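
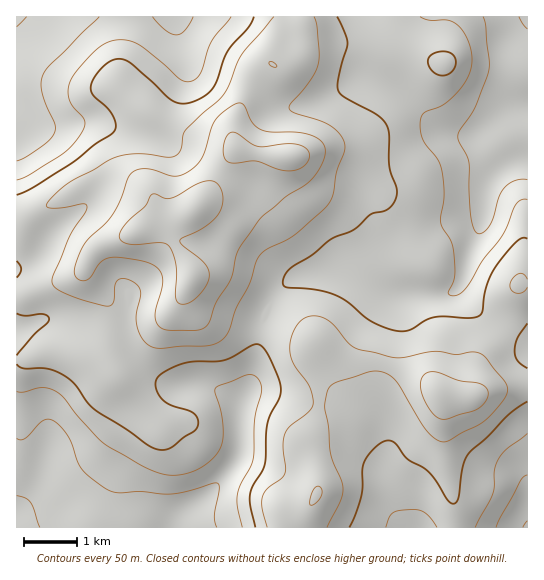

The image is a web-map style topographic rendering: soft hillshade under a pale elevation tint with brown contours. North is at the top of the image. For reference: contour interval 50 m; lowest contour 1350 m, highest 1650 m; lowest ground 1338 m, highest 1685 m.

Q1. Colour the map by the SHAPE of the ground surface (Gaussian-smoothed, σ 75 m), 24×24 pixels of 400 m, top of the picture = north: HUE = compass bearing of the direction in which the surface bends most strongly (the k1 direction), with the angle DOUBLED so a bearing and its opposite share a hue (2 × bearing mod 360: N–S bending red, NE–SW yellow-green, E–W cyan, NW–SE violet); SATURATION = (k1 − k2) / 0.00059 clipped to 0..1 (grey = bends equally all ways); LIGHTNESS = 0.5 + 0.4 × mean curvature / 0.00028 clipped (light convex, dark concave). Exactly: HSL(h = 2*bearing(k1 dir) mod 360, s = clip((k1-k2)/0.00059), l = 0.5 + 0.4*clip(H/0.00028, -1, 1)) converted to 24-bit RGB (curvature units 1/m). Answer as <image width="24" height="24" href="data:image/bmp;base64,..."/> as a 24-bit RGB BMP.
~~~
<image width="24" height="24" href="data:image/bmp;base64,Qk32BgAAAAAAADYAAAAoAAAAGAAAABgAAAABABgAAAAAAMAGAAATCwAAEwsAAAAAAAAAAAAAg3RqhHJ/dYSKn5eOhpCWoJ2Ik1djNV5mUI6kcEm0TiWGvdOV0OvO36y9wJ5zSYmLXoyZg0aBbUZ/QEqI4u6uu5l8hIpRKUJSU4hmdm+HfIhzj5VulXxmjFFCkTMshpE2EGQbFGBtMTfk2fLm0pi22GKr8N3bZXbGSj2OdkyMZF+PRFuV0u6xl3auzpy+KCSJZ6d2UW2FlH+Hk3FnhU9NkjxSpnhturKfdbN3AE41BVVO2JA8wG0icrtU6eiqqD2SajV8fFaPj1WLUqt5w+iGYGtWqJtccCd/qrZ7P2F5g191p0BTj05Ub4GhrMu+ja68yqy/YrfGABsznGc539eWf71gz7ZLfz5acVZ7TFaBmF+jvp5T3dpIdXBFfYJOU06Evrp8PTllZDJLn29Ni8KmfcfLoLu4l4KtqsSmhaO/AAIzU6zB2t/At6GdtXFxlF6Ne3SRRkx2cS5s45ZY0axdqLFALYRETX1yw79ZOydOcUWDrMiabLxlUqFbY76SfJvCybfPu0ORBQoyMbmhzZ9wwYhSp3Nlkn2IkWOBWD11VSV45OvIwaDa8NjqZYnDMWJ+w6xRMi5PQ5B+osyZrLulfMmlXJM+RlsfbE8ViicTJ1ZNGDYqqYgpx9Bhlo9tjWprjGqHSTyKJ2DY2PPhla7u5Nny5tP4YET/27DkT1HWc8fYg8u7nsGYqT9sozMpdFMzVkQplbFAQIBuGTNVj71/u8d/fZRnc5SceHWqV5LSTNvzs+SaczVJxalBqodEaDtopHa4oJfRhqHCoWWUrIFgkCaI301bmU9ecqdzgNanR4/KCFbBf6q+zLGzpMm+VqjKfq3LaZe9SE9+uls1haBbibaBxkRze0xQVJgcYnkyd1Q1hGpEqqloLhuU8aba1arWtOHQjMfCTH2WG0t1UJmhss2yx8u3YGmVYHpVaFBOSlt9nMbFq5XGnzthkisszZE71ZzKezVVdmArTMgjVb59GzlpbETG/MzQwNlxd35UYnlWHl5jLqeAdb9rrYJml1JjfGBYYXNNRXMsV34PUEgb1ReO10V82cSWulfAvGD17sPzv+64KExIOSshDiga8MmF8eDalX7FfJSrP2iLKnREXHougHA6iF1Ljl5Wi0ZOikM9pchUB49pFyt93bjX7OHfSqMjIWNk0ISz/8XKeBZhT3o6IYlyV/963NmE0kaBp2NWZkFcbGtISH4+TXxNd3tlhHF3dW2ah6G9v9bJRYy8ACtKso228+XPus6IGVZQKJxz6qng7L7/4Nb1YMLrsMksfXEXkXg/xnZ7bUmSm4qCX5huTnFnYYNkaYN0Z4pwabBlfK5ptm56BCU1M2hq/+uj47DZglGzFXw1H2Mqj1Jp6K+ivEOtvFXZ5sTJQMGue3Gtk1W1rJCvrIKdVZCPVauiYWiSiJR+j6RlgZpMepJSIzFWFzFF+/y5pnLn8a/42pzfLIKCNGdex6Jwmde+JXHv8tnl0YbQbE19h11vl3ZRpq5aira0SXicVliCjZmMoYqPnK+TbY+WMjtwEmaM2/TNOExdm3Kw7qzm3nvoMHi9rOrUu+PaHxpx00hV/SI0iTw+djhPy21HjuFWLaNKQkRjW4h+apiEj6SatLKhf2KVXkqAHoBXW9sYJ1QuOGkvcWlCz357dcK9g8IwdDYRKhUWXUEz7HyIusnnjKv/zdH+4dP4pHzyMT+/b5CnaZF8XrRxfaR+nVGmgEyjpHOYZoRAUm1TRE8tOFAciJwdlVsZfEoWmpgyO6nDKUiryuC2wvOyGn90VqEw2GFH4VmunD3Fm2qmo5GUh6RjXjsoc2kuPmpKb52KjoCwg1BxgUeEqE1JdYcydqE/js6zrO3cGIrjGETT3Zm5/6+ISDMjO0wOU3cQgXE2jFpyiX6RoIaBoi9ipUNQgqtnTJR8R4Fcb3lHfG6ZSWK1hYDUz7vkrNnVfNmmibt7LEVUGyIqaD8w/6mAtCxdt5laWaQ6KXUvSHJLgGdPgkM4hz9kwHZvvtFoOpNyS0p2kmF2gZylU5CuR5OrpJO64dbRnb6sfYqeWS95LyBMRnR656ij16TEv8LXzqvOX5itPj5qelZcimuVX2+qsJ3R7ObfR4XNKkyvf4i2dI55ZXx2T3ttSaJfwdGUwJOEgUxgWSxiNzmESLy2bKW/89TWr3mR0ot6hlypSzuicoSxg5qyZqnHesLN58i7xFWuM0VxZ3+DgH91bX5zXnlkZJRAkKUkpnonfT48VkxmPnJuWo9JKkcw6682yU9T2M+na3W3QVKocX2fh6OXYIpubmpLyLhdv3SPV0qdV3aE"/>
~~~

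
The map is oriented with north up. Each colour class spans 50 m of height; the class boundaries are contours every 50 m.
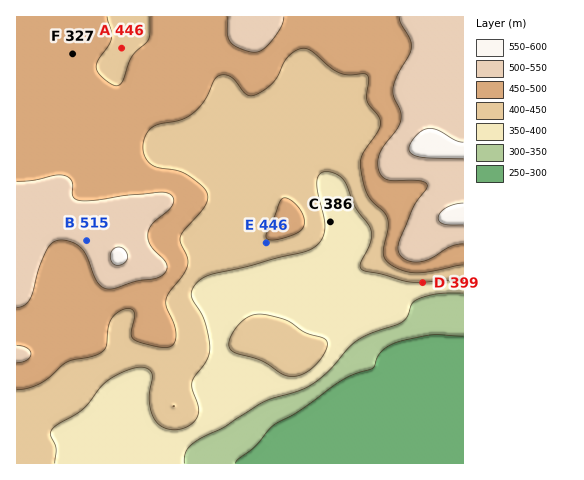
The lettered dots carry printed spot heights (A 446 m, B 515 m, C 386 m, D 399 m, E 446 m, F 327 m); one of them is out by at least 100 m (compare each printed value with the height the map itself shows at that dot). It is F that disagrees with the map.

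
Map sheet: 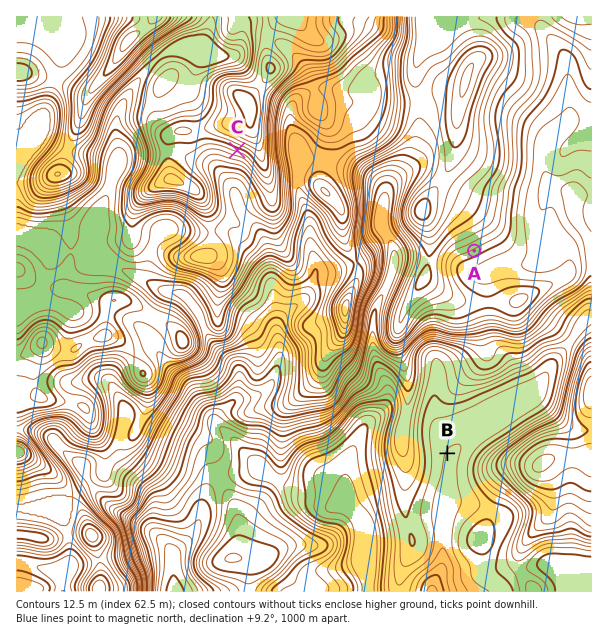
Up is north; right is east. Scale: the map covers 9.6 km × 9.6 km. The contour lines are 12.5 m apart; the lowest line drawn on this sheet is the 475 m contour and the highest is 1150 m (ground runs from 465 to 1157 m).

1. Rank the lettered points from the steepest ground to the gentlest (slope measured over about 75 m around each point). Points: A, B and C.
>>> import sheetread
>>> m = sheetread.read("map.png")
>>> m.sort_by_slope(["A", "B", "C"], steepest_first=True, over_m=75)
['C', 'A', 'B']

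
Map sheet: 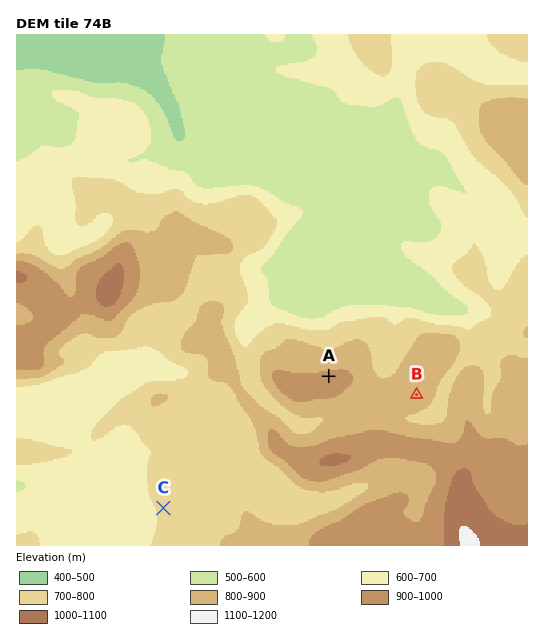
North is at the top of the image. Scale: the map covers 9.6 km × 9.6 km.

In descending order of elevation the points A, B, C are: A B C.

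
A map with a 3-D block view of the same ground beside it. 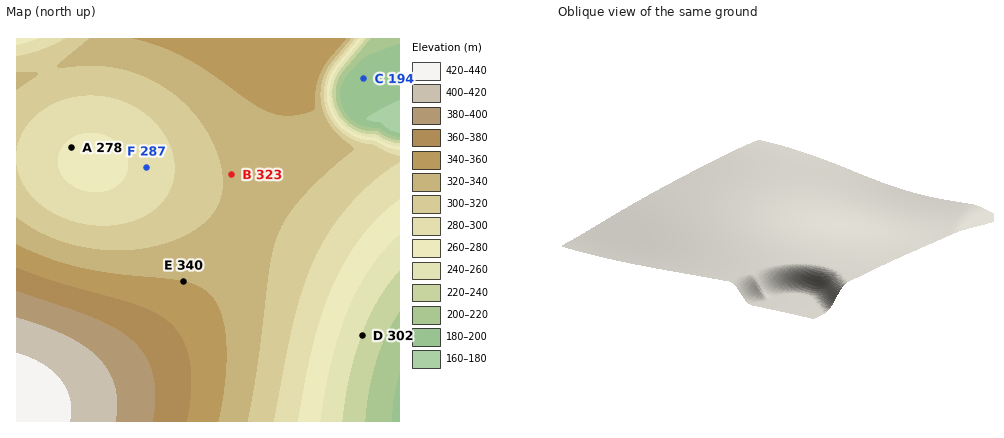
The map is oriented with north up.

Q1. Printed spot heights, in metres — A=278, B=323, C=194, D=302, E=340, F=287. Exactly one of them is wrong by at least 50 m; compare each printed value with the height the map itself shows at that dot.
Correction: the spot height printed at D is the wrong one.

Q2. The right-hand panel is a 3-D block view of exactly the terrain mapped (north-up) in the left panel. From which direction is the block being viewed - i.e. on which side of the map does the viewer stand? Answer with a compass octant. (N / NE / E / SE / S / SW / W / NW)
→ NE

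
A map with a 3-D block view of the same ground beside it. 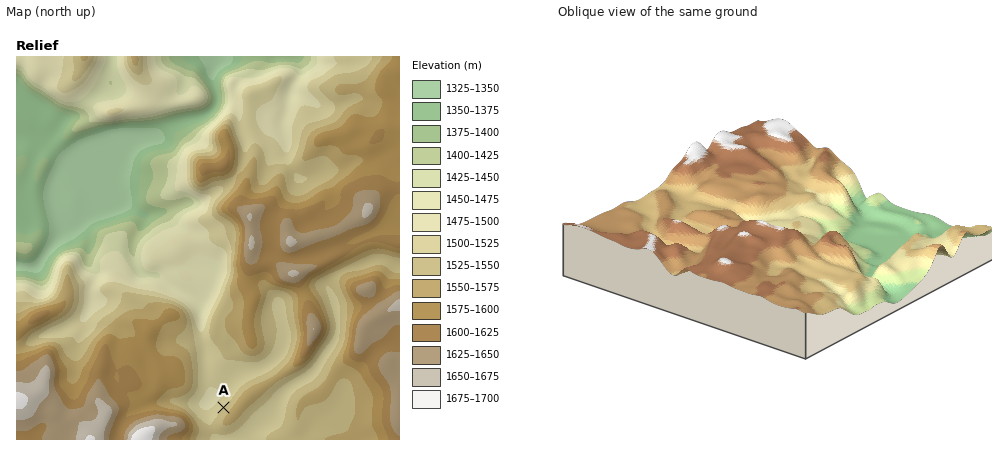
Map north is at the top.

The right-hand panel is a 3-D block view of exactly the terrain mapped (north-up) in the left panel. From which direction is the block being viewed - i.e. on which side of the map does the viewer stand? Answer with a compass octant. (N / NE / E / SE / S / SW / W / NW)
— NE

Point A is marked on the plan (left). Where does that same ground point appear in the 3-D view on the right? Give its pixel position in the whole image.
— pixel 673 198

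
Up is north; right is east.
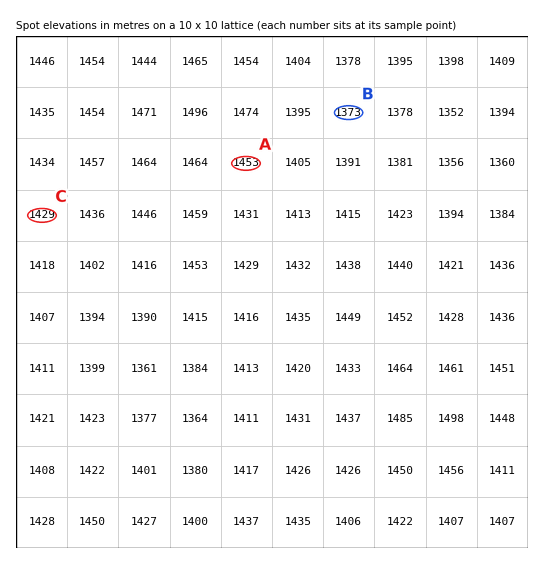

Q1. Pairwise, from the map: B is below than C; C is below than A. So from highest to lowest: A C B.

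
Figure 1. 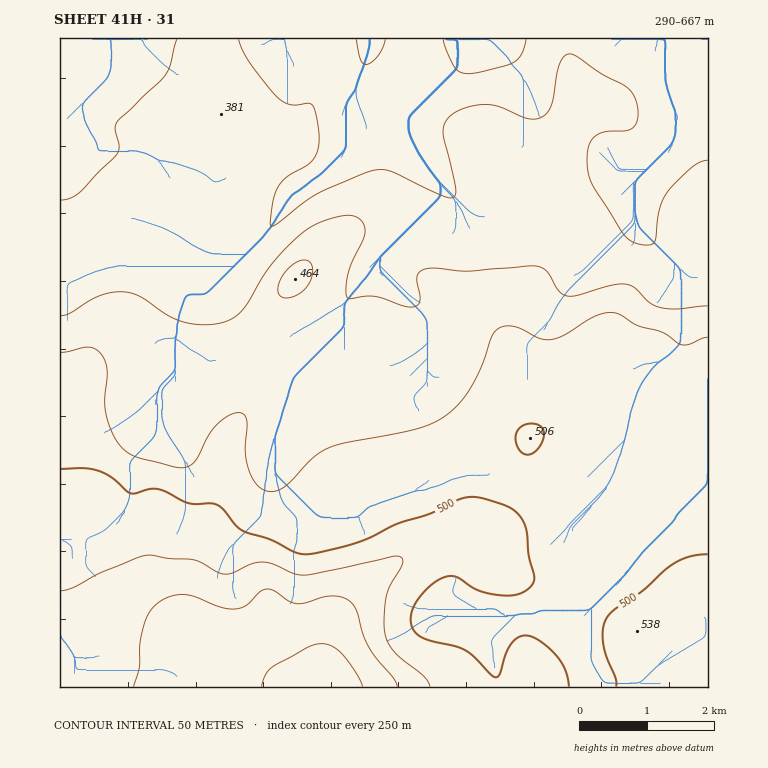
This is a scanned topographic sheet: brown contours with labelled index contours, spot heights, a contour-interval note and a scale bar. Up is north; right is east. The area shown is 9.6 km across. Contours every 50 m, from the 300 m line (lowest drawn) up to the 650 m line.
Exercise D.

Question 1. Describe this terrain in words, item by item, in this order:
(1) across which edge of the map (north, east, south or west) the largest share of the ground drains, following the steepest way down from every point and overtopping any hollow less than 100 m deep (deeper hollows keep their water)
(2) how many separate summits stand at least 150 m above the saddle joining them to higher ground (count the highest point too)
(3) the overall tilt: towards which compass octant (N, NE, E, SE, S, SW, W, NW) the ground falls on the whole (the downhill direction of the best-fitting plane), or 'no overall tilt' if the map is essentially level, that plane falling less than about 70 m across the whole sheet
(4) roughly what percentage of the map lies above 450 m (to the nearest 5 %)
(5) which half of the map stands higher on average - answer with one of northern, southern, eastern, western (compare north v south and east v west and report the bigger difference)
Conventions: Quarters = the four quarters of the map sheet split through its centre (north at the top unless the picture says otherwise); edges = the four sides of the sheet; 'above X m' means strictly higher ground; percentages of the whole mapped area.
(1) Most of the ground drains across the northern edge.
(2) There is 1 summit with 150 m or more of prominence.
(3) The general tilt is down to the north (the land rises towards the south).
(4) About 45 % of the map lies above 450 m.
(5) On average the southern half of the map is the higher ground.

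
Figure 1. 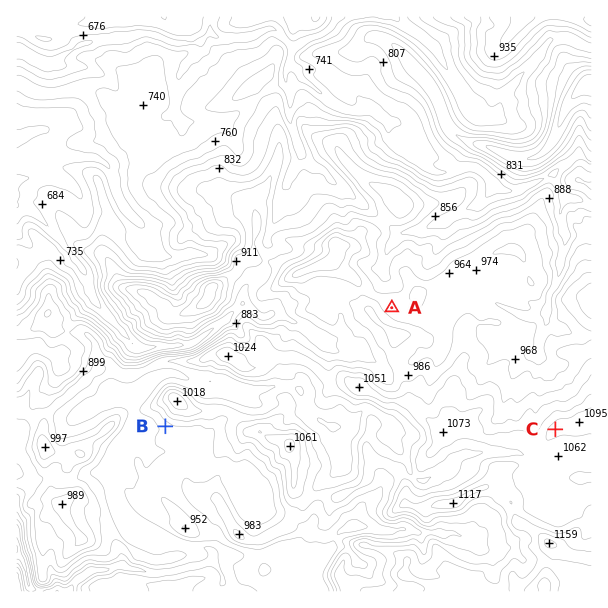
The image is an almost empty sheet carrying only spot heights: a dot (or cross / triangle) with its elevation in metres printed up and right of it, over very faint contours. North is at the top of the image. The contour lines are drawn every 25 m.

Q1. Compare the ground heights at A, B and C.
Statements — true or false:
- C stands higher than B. true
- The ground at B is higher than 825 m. true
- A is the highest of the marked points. false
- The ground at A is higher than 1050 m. false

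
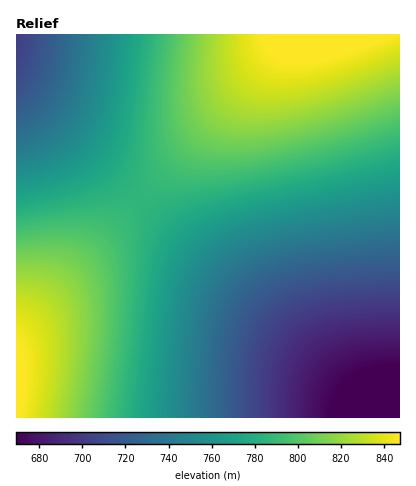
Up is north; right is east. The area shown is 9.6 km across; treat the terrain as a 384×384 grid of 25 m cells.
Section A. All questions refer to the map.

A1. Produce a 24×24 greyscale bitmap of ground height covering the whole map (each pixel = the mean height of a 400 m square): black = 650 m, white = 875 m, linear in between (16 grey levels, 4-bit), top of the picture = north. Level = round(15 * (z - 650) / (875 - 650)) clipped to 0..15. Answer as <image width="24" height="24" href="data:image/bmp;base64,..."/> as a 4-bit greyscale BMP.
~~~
<image width="24" height="24" href="data:image/bmp;base64,Qk2WAQAAAAAAAHYAAAAoAAAAGAAAABgAAAABAAQAAAAAACABAAATCwAAEwsAABAAAAAAAAAAAAAAABEREQAiIiIAMzMzAERERABVVVUAZmZmAHd3dwCIiIgAmZmZAKqqqgC7u7sAzMzMAN3d3QDu7u4A////ANzLqpiHdlVDMiERAN3LupmHdlVDMiEREd3LupmHdlVDMiIREd3LupmHdlVEMyIiEd3MuqmHdlVEMzIiItzMuqmHdlVEMzMyItzLuqmIdmVURDMzM8zLuqmIdmVVRERERMy7uqmId2ZVVURERLu7uqmYd2ZlVVVVVauqqqmYh3dmZmZVVaqqqpmYiHd3dmZmZpmZmZmZiIiHd3d3domZmZmZmZiIiIh3d4iIiZmZmZmZmIiIiHd4iJmZqqqpmZmZiGd3iImaqqqqqqmZmWZneImaq7u7u6qqqVZmeImaq7u7u7u6qlVmd4mau7zMzMu7u0VWd4mau8zMzMzMu0VWZ4mau8zN3d3MzERWZ4iau8zd3d3d3ERWZ4iaq8zd3u7t3Q=="/>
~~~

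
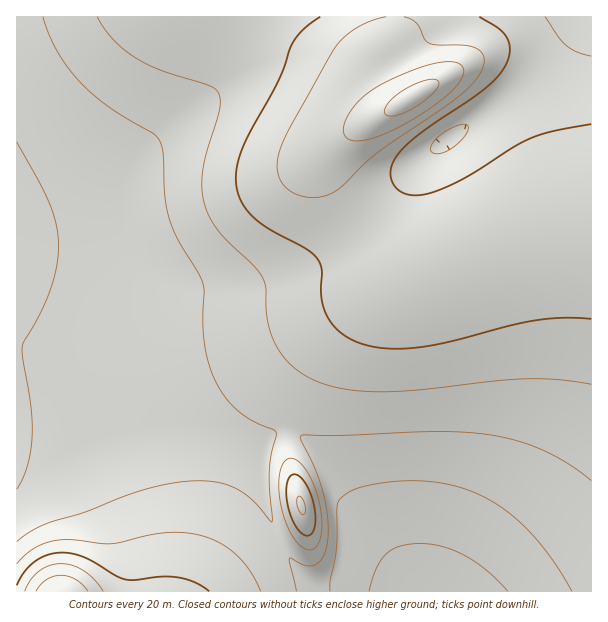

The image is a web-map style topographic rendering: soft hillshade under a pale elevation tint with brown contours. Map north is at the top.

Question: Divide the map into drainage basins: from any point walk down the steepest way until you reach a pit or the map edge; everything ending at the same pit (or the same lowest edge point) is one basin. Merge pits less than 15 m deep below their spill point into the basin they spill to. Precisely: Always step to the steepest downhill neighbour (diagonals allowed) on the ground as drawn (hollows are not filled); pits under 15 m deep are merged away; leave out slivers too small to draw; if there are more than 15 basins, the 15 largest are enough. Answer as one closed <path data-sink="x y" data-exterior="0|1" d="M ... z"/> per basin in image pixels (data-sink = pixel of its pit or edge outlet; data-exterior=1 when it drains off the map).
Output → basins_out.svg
<path data-sink="17 431" data-exterior="1" d="M248 16l-232 1 1 575 198 0 37-33 15-11 27-13 10-10 0-10-15-56-1-27 13-42 19-34 22-27 41-39 27-16 12-5-9-1-11-4-20-18-42-48-14-27 2-18 14-15 49-28-7-1-7-5-16-20-13-11-63-33z"/><path data-sink="432 591" data-exterior="1" d="M591 222l-46 6-53 13-82 33-27 16-15 12-26 27-22 27-19 34-11 29-2 13 0 17 16 66 0 10-10 10-27 13-15 11-36 32 375 1z"/><path data-sink="591 17" data-exterior="1" d="M591 16l-197 1 0 10-3 9-17 20-4 15 3 10 7 12 12 11 6 1-56 33-11 11-5 9 0 13 8 18 20 26 38 41 16 10 17 2 39-16 48-17 33-7 43-5 4-2z"/>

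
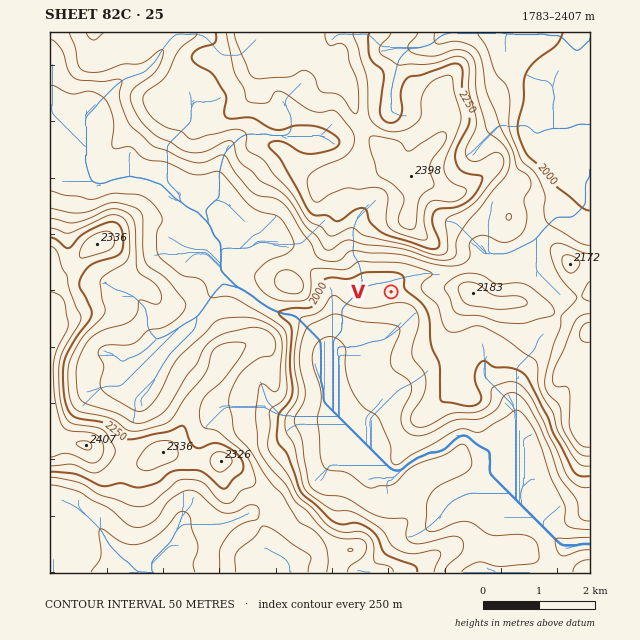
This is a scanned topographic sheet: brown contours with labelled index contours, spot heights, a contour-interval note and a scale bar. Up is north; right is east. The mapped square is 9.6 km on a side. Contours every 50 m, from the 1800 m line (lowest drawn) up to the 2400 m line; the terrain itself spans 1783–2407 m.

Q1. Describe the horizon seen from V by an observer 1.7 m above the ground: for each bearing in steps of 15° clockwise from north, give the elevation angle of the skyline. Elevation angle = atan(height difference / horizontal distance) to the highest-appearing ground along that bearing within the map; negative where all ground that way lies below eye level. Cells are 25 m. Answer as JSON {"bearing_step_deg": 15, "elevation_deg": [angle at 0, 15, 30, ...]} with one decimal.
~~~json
{"bearing_step_deg": 15, "elevation_deg": [16.0, 17.7, 16.6, 14.0, 8.6, 6.8, 8.3, 6.1, 3.9, 2.1, 0.9, 0.1, 0.8, 2.1, 2.5, 4.6, 3.7, 4.0, 4.3, 3.2, 6.6, 8.8, 10.2, 12.8]}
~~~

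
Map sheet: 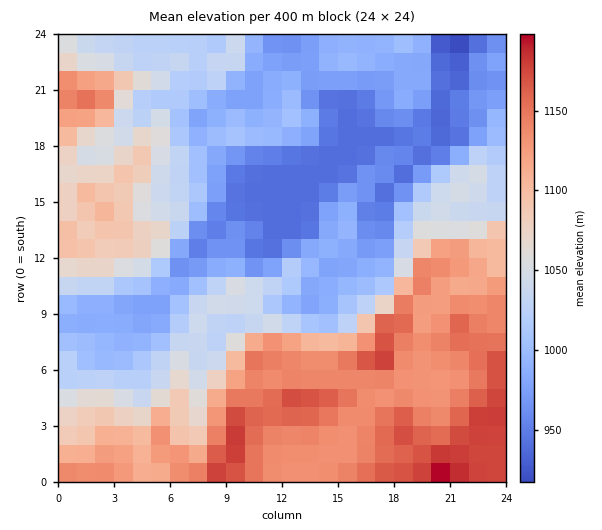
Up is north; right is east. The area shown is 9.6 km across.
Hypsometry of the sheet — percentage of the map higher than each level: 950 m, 90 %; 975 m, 81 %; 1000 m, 66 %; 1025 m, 57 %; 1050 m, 45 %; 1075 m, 39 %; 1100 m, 32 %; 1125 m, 26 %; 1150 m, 11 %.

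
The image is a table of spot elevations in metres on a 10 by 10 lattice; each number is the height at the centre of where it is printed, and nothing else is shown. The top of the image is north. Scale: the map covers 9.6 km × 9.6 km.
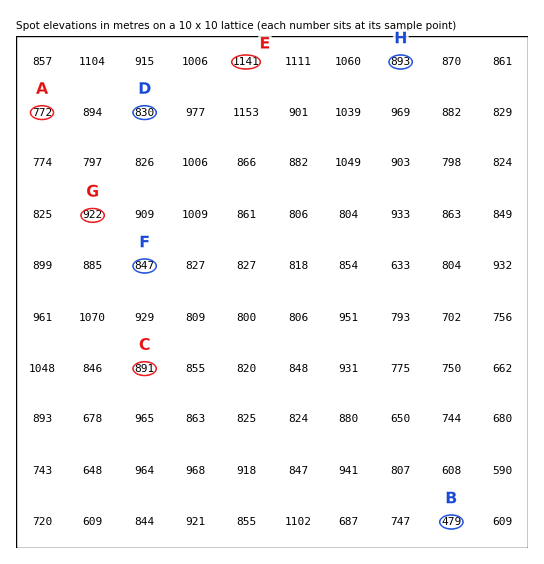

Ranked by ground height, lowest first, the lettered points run B A C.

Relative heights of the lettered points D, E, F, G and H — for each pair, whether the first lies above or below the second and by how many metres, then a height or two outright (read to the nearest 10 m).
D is below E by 310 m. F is below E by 290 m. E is above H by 250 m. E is above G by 220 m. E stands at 1140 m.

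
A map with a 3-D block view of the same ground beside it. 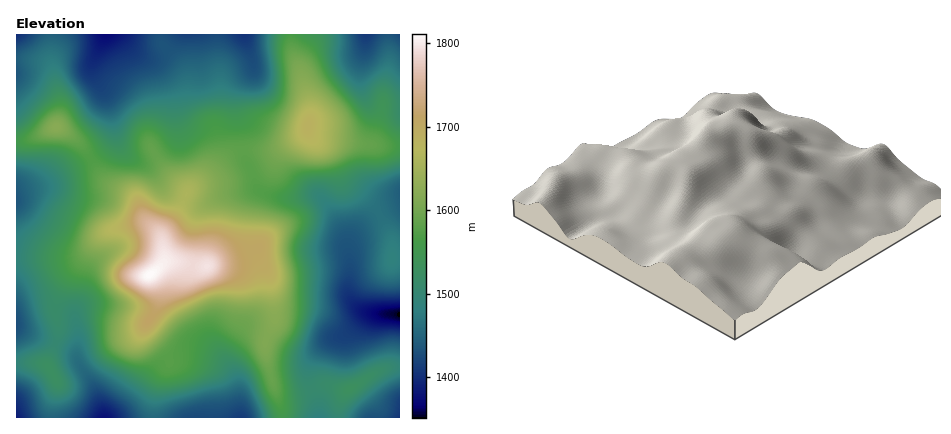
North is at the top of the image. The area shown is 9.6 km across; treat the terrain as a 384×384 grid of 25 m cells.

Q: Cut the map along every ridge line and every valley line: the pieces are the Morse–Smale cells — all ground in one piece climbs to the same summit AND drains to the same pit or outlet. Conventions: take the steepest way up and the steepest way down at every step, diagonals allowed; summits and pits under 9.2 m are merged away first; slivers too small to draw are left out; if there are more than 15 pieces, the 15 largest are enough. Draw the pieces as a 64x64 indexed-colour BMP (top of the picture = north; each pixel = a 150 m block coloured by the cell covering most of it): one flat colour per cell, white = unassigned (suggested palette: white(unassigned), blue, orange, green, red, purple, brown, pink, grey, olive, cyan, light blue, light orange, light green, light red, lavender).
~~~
<image width="64" height="64" href="data:image/bmp;base64,Qk12CAAAAAAAAHYAAAAoAAAAQAAAAEAAAAABAAQAAAAAAAAIAAATCwAAEwsAABAAAAAAAAAA////ALR3HwAOf/8ALKAsACgn1gC9Z5QAS1aMAMJ34wB/f38AIr28AM++FwDox64AeLv/AIrfmACWmP8A1bDFAAAAAAAAAAAEREREQiIiIiIiIiIiIiIAAAAAAAAAAAAAAAAAAAAAAERERERCIiIiIiIiIiIiIgAAAAAAAAAAAAAAAAAAAAAAREREREIiIiIiIiIiIiIiAAAAAAAAAAAAAAAAAAAAAABEREREQiIiIiIiIiIiIiIAAAAAAAAAAAAAAAAAAAAABERERERCIiIiIiIiIiIiIRERAAAAAAAAAAAAAAAAAAAEREREREQiIiIiIiIiIiIhEREbsLu7sAAAAAAAAAAAAERERERERCIiIiIiIiIiIiERERu7u7u7AAAAAAAAAAAAREREREREIiIiIiIiIiIiERERG7u7u7u7AAAAAAAAAARERERERERCIiIiIiIiIiIREREbu7u7u7u7sAAAAAAAREREREREREIiIiIiIiIiIhERERu7u7u7u7u7AAAAAABEREREREREQiIiIiIiIiIiEREREbu7u7u7u7sAAAAABEREREREREQiIiIiIiIiIiERERERG7u7u7u7uwAAAAREREREREREQiIiIiIiIiIiIhERERERu7u7u7u7AA7u5EREREREREQiIiIiIiIiIiIiERERERERu7u7u7sO7u7kRERERERERCIiIiIiIiIiIiIRERERERERu7u7u+7u7uREREREREREIiIiIiIiIiIiIiEREREREREbu7u77u7u5EREREREREQiIiIiIiIiIiIiIRERERERERu7u7vu7u7kREREREREREIiIiIiIiIiIiIhERERERERERzMzO7u7uREREREREREQiIiIiIiIiIiIiEREREREREczMzM7u7u5EREREREREREIiIiIiIiIiIiIREREREREczMzMzu7u7kREREREREREQiIiIiIiIiIiIhERERERERzMzMzO7u7u5ERERERERERCIiIiIiIiIiIiERERERERzMzMzM7u7u7kRERERERERCIiIiIiIiIiIiERERERERHMzMzMzu7u7u5EREREREREIiIiIiIiIiIiIRERERERERzMzMzO7u7u7uREREREREQiIiIiIiIiIiIhERERERERHMzMzM7u7u7u7kREREREREIiIiESIiIiIhEREREREREczMzMzu7u7u7uRERERERERBERERERIiIhERERERERERzMzMzGZmZmZmbkREREREREEREREREREiERERERERERzMzMzAZmZmZmZmZEREREREQRERERERERERERERERERHMzMzMBmZmZmZmZkREREREQREREREREREREREREREREZzMzMwGZmZmZmZmZERERERBERERERERERERERERERERnMzMwAZmZmZmZmZmZERERDMRERERERERERERERERERmZzMzABmZmZmZmZmZmZmZjMzERERERERERERERERERGZmczAAGZmZmZmZmZmZmZjMzMxERERERERERERERERGZmZmcAAZmZmZmZmZmZmZmMzMzERERERERERERERERGZmZmZ/wBmZmZmZmZmZmZmMzMzMxEREREREREREREREZmZmZ///2ZmZmZmZmZmZmYzMzMzEREREREREREREREZmZmZn///BmZmZmZmZmZmYzMzMzMxEREREREZmZmZmZmZmZ////8ABmZmZmZmZmMzMzMzMzEREREREZmZmZmZmZmZ/////wAAAGZmZmZjMzMzMzMzMzERERERmZmZmZmZmZ//////AAAABmZmZjMzMzMzMzMzMxERERmZmZmZmZmZn/////8AAAAABmZmMzMzMzMzMzMzgRERGZmZmZmZmZn//////wAAAAAABmMzMzMzMzMzMzM4EREZmZmZmZmZmf//////AAAAAAAAozMzMzMzMzMzMziBEZmZmZmZmZmf//////8AAAAAAACqMzMzMzMzMzMzM4iBmZmZmZmZmf///////wAAAAAACqqjMzMzMzMzMzMziIh3d3d5mZmf/////wAA3QAAAACqqqozMzMzMzMzMziIiHd3d3d5mVVVVVVVAADd3QAACqqqqjMzMzMzMzMzOIiHd3d3d3eVVVVVVVUAAN3d3dqqqqqqMzMzMzMzMzOIiId3d3d3d3VVVVVVVQAA3d3d2qqqqqozMzMzMzMzOIiIh3d3d3d3dVVVVVVVAADd3d3aqqqqqjMzMzMzMzOIiIiHd3d3d3d1VVVVVVVQAN3d3dqqqqqqMzMzMzMzOIiIiId3d3d3d3VVVVVVVVAA3d3d2qqqqqMzMzMzMzM4iIiIh3d3d3d3dVVVVVVVUADd3d3aqqqqozMzMzMzMziIiIiHd3d3d3d1VVVVVVVQAN3d3dqqqqozMzMzMzMzOIiIiId3d3d3d1VVVVVVVVAA3d3d2qqqqjMzMzMzMzM4iIiIh3d3d3d3VVVVVVVVUADd3d2qqqqjMzMzMzMzM4iIiIiId3d3d3dVVVVVVVVVAN3d3aqqqqMzMzMzMzMziIiIiIiHd3d3dVVVVVVVVVUA3d3dqqqqozMzMzMzMzOIiIiIiId3d3d1VVVVVVVVVQDd3d2qqqqjMzMzMzMzOIiIiIiIh3d3d3VVVVVVVVVVAN3d3aqqqqMzMzMzMzOIiIiIiIiHd3d3VVVVVVVVVVUA3d3dqqqqqjMzMzMzOIiIiIiIiId3d3dVVVVVVVVVVQDd3d2qqqqqMzMzMzOIiIiIiIiId3d3d1VVVVVVVVVVAN3d3aqqqqqjMzMzM4iIiIiIiIh3d3d3VVVVVVVVVVUA"/>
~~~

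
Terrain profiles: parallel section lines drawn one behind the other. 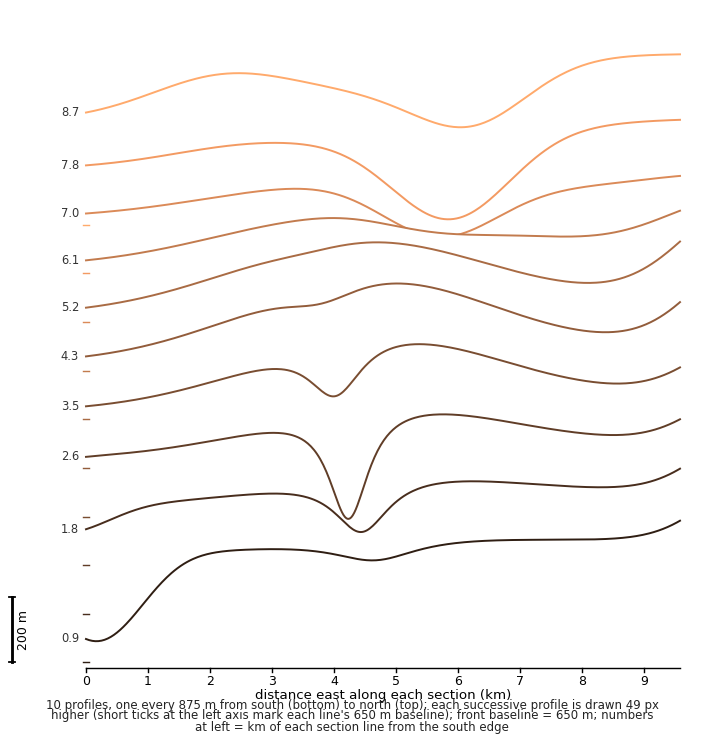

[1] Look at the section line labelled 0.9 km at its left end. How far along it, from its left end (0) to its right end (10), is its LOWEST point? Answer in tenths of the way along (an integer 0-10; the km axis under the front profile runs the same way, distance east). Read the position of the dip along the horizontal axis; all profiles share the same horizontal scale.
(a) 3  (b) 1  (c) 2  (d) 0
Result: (d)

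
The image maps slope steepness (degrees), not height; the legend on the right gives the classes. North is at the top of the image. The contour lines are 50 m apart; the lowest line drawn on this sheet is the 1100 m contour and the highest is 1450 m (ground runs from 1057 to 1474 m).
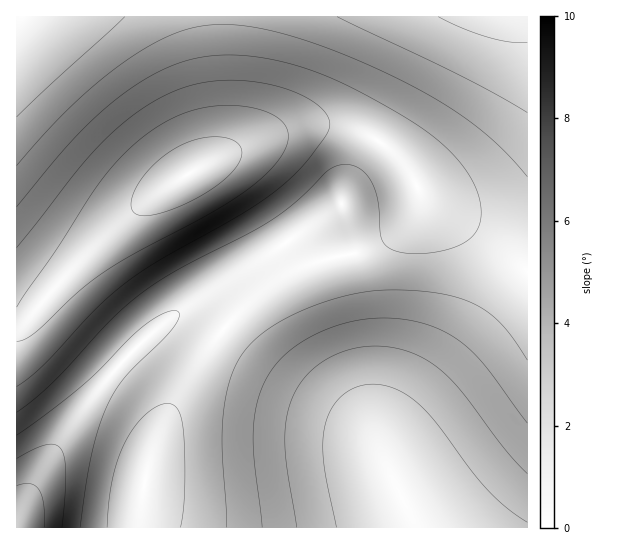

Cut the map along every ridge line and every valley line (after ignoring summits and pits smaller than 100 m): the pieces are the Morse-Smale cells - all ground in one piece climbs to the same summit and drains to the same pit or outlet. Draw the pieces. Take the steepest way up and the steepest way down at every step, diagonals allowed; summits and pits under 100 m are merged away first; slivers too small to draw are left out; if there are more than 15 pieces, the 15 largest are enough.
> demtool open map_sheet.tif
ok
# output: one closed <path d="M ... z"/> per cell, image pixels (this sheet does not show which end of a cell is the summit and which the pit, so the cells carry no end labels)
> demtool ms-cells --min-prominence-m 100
<path d="M337 125l-27 0-24 6-44 16-31 15 16 3 20 18 46 70 15 12-27 12-27 20-33 34-28 39-20 33-21 48-8 32-4 31 1 14 387-1 0-260-10-4-25-20-66-42-6-6-8-17-12-17-18-17-21-12z"/><path d="M527 16l-510 0-1 307 5 1 5-3 42-48 35-36 58-46 37-23 44-21 44-16 24-6 35 2 30 12 26 22 12 17 8 17 6 6 66 42 25 20 9 4z"/><path d="M221 163l-10 0-13 5-57 37-38 32-35 36-42 48-10 4 1 203 122 0 5-45 11-40 18-40 20-33 28-39 33-34 27-20 27-12-15-12-46-70-16-15z"/>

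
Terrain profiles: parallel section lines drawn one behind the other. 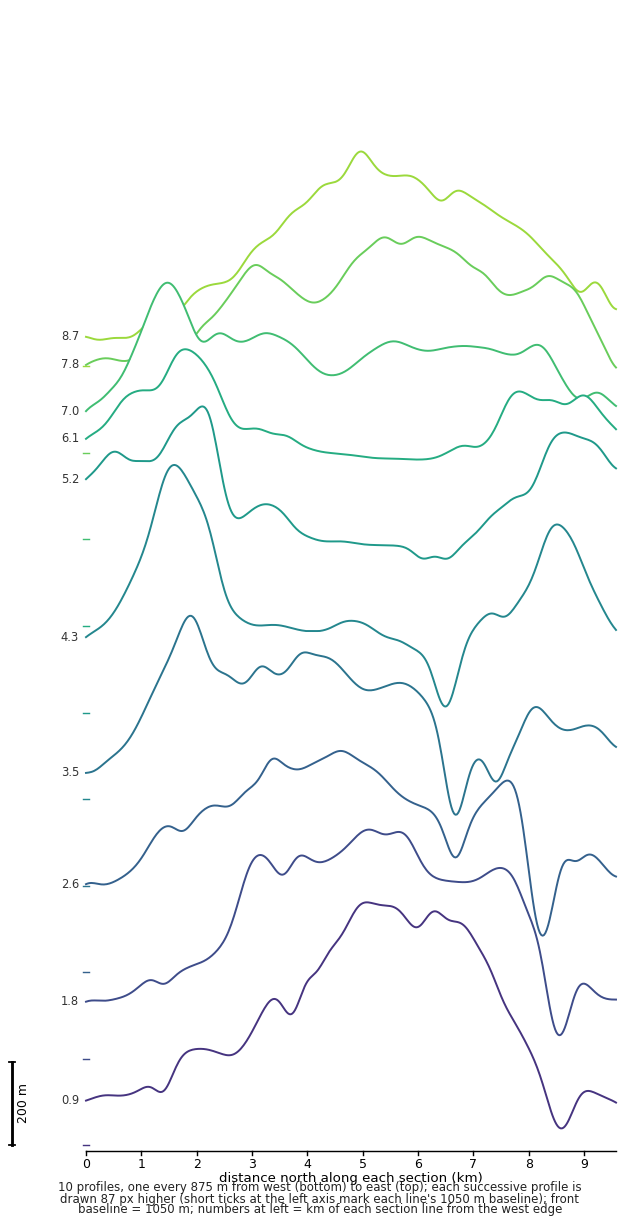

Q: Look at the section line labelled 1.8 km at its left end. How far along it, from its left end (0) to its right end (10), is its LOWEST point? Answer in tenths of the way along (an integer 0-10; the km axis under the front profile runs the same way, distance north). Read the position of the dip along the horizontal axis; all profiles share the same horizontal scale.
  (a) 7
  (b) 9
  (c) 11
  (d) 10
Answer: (b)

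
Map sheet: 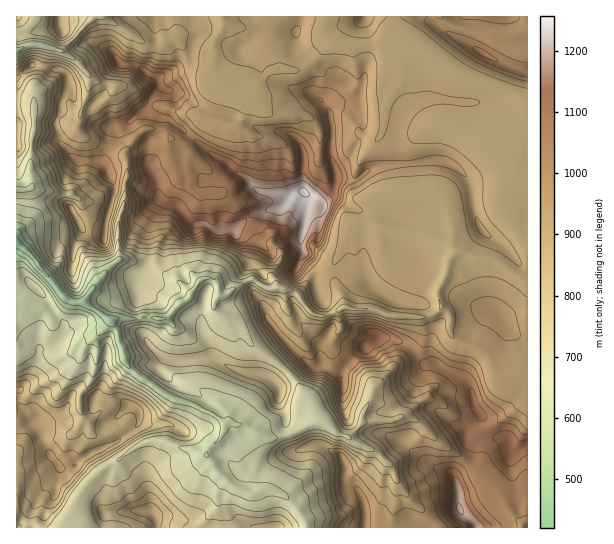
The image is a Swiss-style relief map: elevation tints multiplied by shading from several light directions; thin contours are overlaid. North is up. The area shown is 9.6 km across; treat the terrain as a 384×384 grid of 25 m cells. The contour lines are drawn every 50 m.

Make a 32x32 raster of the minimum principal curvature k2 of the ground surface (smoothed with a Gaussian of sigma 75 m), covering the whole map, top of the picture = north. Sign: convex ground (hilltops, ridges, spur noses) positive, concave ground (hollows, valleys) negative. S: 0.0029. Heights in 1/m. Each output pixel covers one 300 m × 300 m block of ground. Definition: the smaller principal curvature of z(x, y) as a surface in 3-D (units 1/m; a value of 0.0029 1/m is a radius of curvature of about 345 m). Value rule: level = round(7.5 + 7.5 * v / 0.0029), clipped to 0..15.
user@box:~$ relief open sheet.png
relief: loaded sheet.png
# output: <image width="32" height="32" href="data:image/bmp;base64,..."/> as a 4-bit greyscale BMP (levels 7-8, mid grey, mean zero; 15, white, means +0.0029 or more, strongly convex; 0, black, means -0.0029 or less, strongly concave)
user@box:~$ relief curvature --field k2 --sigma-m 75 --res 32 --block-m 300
<image width="32" height="32" href="data:image/bmp;base64,Qk12AgAAAAAAAHYAAAAoAAAAIAAAACAAAAABAAQAAAAAAAACAAATCwAAEwsAABAAAAAAAAAAAAAAABEREQAiIiIAMzMzAERERABVVVUAZmZmAHd3dwCIiIgAmZmZAKqqqgC7u7sAzMzMAN3d3QDu7u4A////AFQ2VkRnZ2d3lEVnZoY1ZmVngldnh2dnVVRmd2ZVaWVnaHQnZnZndVVWZphlR2hWZ2eIM2d2d1d3ZlV2codoRmVod2UUh2VodYlllBRYYlaHV2VlchJWR3U0hQFohSaGhnh2V2h2hlVWZCBRQ0JndmV4VVV5hCJndWVTcmVFVodldkZXdwBXZVWSJIQ2hFeEV2dkR1A3VVeIQIRzM4hnhHdVZmUEd3eGYwZ2ZXJYdmV3eHZHB4ZmZlN1VmiGZmVXd3docxdjV3Y3dGhIllV1h4ZlZTIyEWdWSVYAAAAkNoiGeAAHeYcVM3YQaEd3d0iIdoQJMoiGYSUABiZ3dndXd3ZgSDEEVmZVZRhEd3d4dnZXBoY6BlVDRVcYU2d3h3ZmdkZ2aAmEh4h1R3RXd3d2eGZlV0cHdWd2V3Z3JniHdnZndVI0BZd1VEV3iERnd3Z2dzNVZhVmZ2SHaGNVVWZmdndEeWg1hnZXd3RFdHd3d3d3RGdlNWZmdWZVVVVWZ3Znd0J1NnNlZUZVWEVmZ3Znd3dSdFh3Z0RnZUM3V1d3d3d3UndFV1RVZmd2d2hXh3eId1NIJBFYhHd3d4d3V3h3dkRVdwV1eFZ3d2VXhmd3dkRnJgBXdURXaHd3ZmZnd2VoZSBQiFJWZ2h3eGZlZ3VXZGdkhgM3h3hmd2dnaGdnZWd2"/>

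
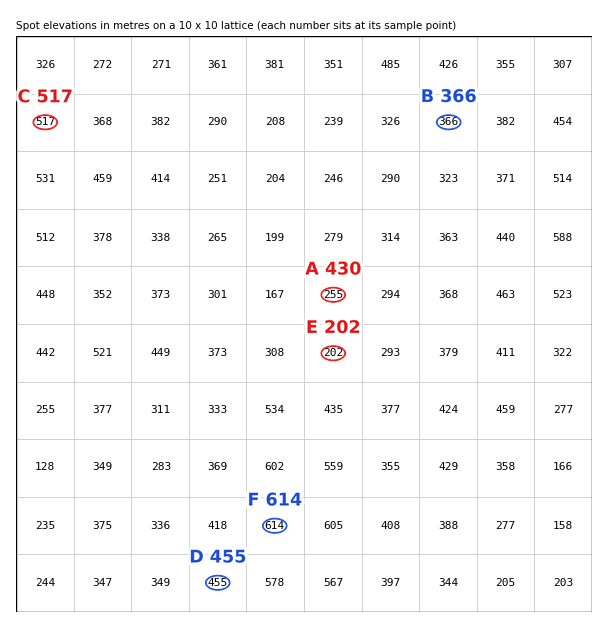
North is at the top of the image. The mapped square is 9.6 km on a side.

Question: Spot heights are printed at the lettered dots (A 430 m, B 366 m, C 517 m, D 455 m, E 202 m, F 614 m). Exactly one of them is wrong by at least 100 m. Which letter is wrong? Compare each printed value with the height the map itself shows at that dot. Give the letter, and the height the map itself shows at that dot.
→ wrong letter A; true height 255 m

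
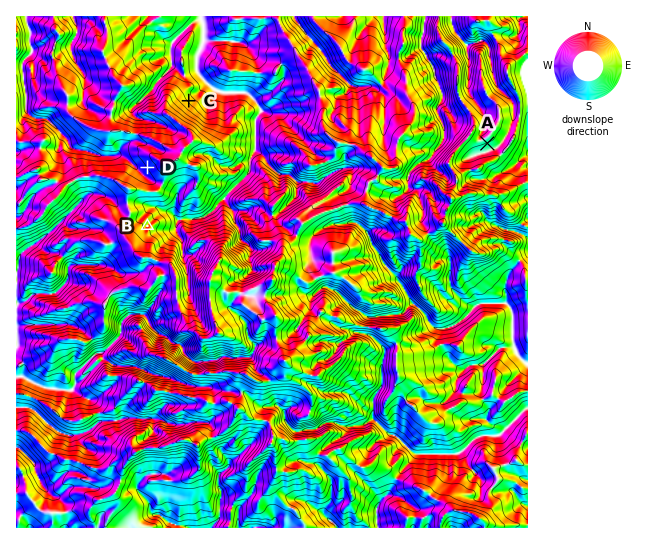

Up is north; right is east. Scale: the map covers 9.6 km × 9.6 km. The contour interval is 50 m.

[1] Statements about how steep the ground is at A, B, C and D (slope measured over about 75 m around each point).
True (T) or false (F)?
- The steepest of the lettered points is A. F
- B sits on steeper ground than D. F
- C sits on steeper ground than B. T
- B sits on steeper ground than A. T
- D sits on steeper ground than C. F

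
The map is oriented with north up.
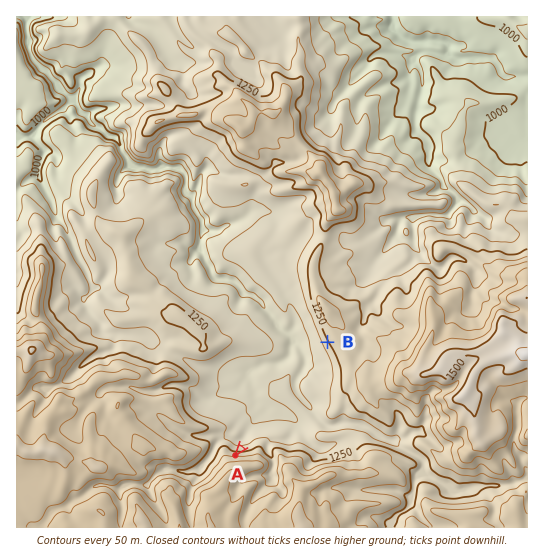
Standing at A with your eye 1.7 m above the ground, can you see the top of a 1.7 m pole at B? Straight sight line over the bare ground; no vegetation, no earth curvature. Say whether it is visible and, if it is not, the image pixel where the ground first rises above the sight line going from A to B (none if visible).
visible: true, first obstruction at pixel None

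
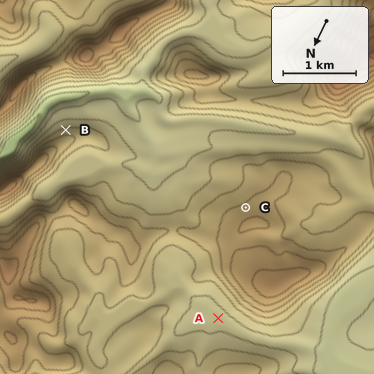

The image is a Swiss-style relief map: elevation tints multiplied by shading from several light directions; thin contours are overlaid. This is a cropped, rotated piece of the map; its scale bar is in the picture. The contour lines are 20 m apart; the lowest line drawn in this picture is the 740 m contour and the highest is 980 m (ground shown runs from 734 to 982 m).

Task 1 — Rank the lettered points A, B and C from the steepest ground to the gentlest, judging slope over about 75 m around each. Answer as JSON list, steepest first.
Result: ["B", "C", "A"]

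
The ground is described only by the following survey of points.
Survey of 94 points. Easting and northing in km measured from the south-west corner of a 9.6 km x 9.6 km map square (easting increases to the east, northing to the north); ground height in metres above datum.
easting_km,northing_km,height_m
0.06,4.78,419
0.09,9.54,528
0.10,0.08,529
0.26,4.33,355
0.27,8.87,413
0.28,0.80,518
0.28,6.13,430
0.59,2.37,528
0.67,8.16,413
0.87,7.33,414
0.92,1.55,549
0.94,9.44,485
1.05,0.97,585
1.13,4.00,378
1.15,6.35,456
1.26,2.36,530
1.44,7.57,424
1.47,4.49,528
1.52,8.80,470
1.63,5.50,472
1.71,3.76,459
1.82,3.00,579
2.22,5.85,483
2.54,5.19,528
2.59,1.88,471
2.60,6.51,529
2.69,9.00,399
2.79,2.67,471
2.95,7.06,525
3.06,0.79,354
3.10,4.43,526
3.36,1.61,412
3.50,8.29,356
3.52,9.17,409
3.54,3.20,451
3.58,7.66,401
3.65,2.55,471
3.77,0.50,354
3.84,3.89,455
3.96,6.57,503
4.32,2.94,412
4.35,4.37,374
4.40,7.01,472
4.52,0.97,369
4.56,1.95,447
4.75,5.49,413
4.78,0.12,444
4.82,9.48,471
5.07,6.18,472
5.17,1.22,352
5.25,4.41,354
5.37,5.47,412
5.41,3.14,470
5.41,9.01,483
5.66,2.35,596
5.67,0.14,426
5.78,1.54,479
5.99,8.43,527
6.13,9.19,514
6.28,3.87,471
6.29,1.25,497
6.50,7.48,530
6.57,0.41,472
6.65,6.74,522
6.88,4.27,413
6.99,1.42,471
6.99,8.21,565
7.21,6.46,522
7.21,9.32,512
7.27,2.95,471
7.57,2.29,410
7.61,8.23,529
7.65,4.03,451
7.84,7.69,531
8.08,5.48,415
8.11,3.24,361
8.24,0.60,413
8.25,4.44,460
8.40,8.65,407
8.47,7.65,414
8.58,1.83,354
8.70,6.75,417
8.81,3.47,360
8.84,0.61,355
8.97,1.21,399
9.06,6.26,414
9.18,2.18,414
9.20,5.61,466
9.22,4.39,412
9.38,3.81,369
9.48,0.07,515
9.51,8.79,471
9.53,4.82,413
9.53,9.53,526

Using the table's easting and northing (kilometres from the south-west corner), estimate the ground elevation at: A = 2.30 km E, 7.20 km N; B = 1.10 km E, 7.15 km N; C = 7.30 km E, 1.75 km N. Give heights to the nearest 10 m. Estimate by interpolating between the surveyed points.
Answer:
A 520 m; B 440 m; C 410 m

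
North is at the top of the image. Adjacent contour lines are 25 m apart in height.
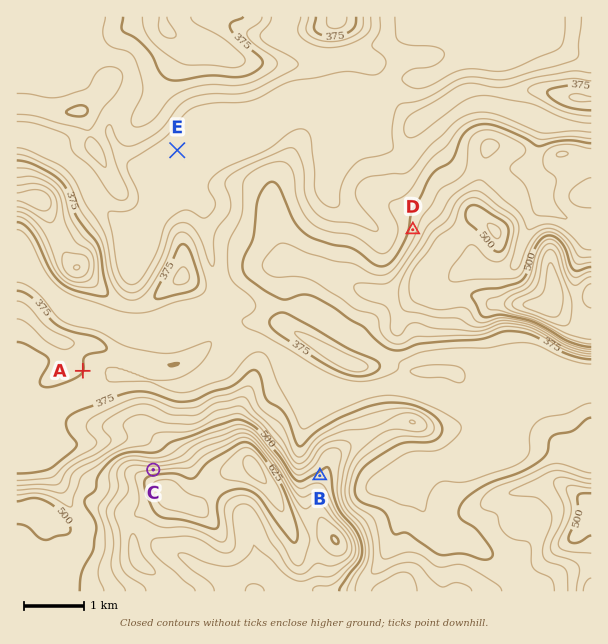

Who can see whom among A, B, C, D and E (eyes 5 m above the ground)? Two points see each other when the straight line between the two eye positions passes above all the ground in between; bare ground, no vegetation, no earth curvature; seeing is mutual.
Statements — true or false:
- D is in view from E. false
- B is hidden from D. true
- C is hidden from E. false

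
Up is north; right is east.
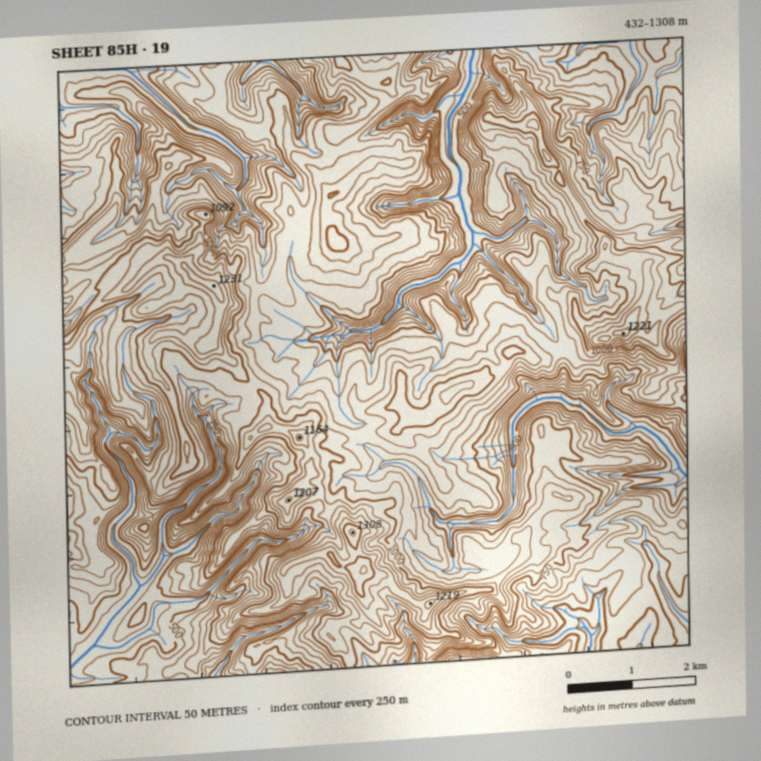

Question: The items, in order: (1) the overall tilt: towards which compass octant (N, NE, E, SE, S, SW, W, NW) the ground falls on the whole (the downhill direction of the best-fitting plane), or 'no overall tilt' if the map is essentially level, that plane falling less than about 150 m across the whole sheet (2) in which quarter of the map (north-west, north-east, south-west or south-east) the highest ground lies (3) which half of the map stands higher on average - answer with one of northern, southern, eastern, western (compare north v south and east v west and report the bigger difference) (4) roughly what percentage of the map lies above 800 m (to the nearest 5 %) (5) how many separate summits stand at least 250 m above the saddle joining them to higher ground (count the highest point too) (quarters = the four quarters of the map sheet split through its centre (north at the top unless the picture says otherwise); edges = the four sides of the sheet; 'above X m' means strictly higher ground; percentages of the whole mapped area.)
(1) There is no overall tilt: the best-fitting plane is nearly level.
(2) Look to the south-west quarter for the highest ground.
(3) The western half stands higher on average than the eastern half.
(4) About 50 % of the map lies above 800 m.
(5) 2 summits rise at least 250 m above their surroundings.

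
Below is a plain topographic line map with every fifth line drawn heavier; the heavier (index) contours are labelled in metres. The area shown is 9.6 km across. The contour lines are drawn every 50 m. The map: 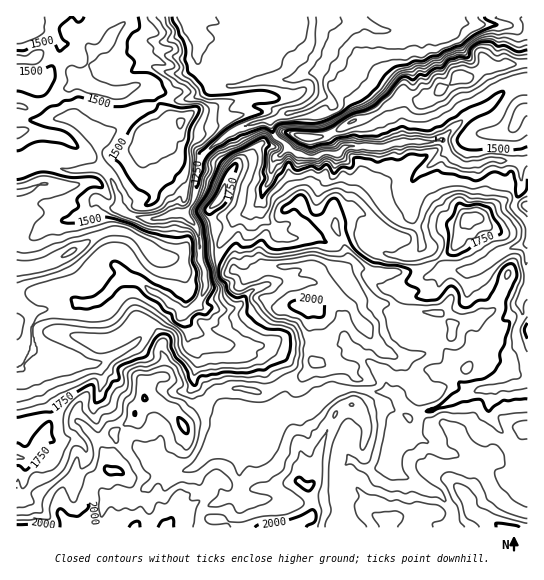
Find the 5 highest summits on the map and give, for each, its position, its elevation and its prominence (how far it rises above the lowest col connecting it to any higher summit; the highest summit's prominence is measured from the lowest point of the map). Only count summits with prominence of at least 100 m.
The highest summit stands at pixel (307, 309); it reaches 2031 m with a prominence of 166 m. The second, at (467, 218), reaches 1873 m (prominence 169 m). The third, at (219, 198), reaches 1828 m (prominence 125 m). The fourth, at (461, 77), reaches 1739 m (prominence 324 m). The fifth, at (71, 251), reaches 1709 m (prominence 159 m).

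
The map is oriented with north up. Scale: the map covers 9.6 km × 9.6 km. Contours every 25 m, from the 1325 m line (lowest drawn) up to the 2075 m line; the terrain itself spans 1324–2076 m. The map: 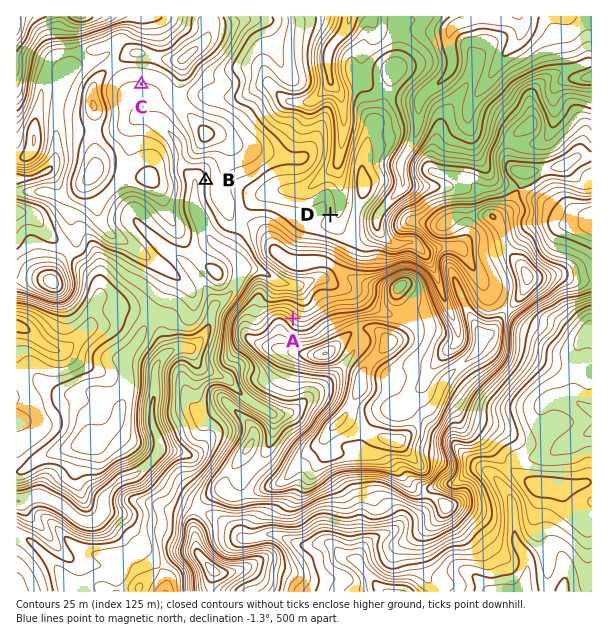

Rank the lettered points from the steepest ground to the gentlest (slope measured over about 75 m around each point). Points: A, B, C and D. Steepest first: A B D C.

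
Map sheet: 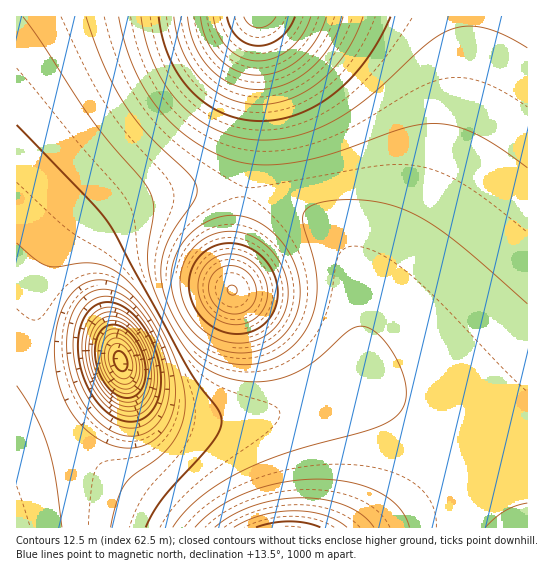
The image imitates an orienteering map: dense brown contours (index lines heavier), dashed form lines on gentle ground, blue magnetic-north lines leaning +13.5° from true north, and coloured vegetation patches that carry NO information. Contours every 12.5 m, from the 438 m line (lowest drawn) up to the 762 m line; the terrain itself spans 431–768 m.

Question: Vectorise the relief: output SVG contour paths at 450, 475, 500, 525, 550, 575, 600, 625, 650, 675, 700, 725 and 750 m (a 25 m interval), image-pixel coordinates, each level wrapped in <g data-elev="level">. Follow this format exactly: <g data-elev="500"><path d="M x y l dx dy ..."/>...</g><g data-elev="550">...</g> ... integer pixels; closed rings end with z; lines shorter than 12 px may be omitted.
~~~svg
<g data-elev="450"><path d="M121 378l-8-7-5-12 2-11 3-3 4-2 5 2 5 5 6 13-1 7-2 6-4 2z"/></g><g data-elev="475"><path d="M123 389l-6-3-7-6-5-9-3-9-1-9 2-10 4-6 6-4 8 1 8 6 6 10 4 12 1 11-3 9-6 6z"/></g><g data-elev="500"><path d="M127 398l-9-2-9-8-7-10-5-13-2-15 2-12 5-8 8-5 9 1 11 7 9 12 5 14 2 15-3 12-6 9z"/></g><g data-elev="525"><path d="M123 406l-10-5-11-11-8-15-4-16-1-16 3-13 7-9 10-5 6 1 7 2 12 10 11 16 6 20 0 17-5 15-9 8-7 2z"/></g><g data-elev="550"><path d="M123 415l-13-6-13-14-9-17-5-19-1-18 4-16 8-12 12-6 8 1 8 3 15 12 13 20 7 23 0 21-2 10-4 8-6 6-7 4-7 1z"/></g><g data-elev="575"><path d="M125 428l-16-8-15-14-13-21-6-23-2-23 4-20 5-9 5-6 7-5 7-2 9 0 9 2 10 6 9 9 9 12 7 13 9 28 2 14-1 12-3 12-4 9-6 7-8 5-9 2z"/></g><g data-elev="600"><path d="M121 447l-12-3-11-5-20-17-14-23-8-28-1-32 2-16 5-13 6-12 7-8 10-7 9-3 11 0 12 4 12 8 10 11 12 16 11 20 8 20 4 19 2 15-2 14-5 14-6 10-8 8-10 6-12 3z"/><path d="M17 386l19 31 12 29 7 32 7 49"/></g><g data-elev="625"><path d="M17 125l73 76 17 20 80 146 12 19 18 21 4 8 0 11-6 13-52 59-10 15-7 14"/></g><g data-elev="650"><path d="M409 527l-4-10-6-10-9-8-11-7-13-5-15-4-33-4-36 3-35 10-29 15-12 10-11 10"/><path d="M86 17l18 49 22 40 20 27 42 40 8 12 1 6-2 8-20 30-9 16-4 16-1 14 4 22 10 23 14 19 16 14 12 6 13 4 13 2 14-1 12-3 12-6 10-8 9-9 7-11 6-12 3-13 1-13-2-23-12-40 0-11 3-5 4-4 17-5 24-1 24 2 22 5 20 8 20 12 21 16 69 61"/></g><g data-elev="675"><path d="M347 527l-10-7-12-5-15-3-16-1-16 1-16 3-15 5-13 7"/><path d="M228 342l11 1 11-1 11-4 9-5 8-8 5-10 4-10 1-11-1-12-3-11-5-10-8-10-9-9-9-5-11-4-11-2-10 1-10 3-16 11-11 16-4 19 3 21 11 19 15 13z"/><path d="M141 17l5 24 8 22 11 21 13 18 17 15 18 11 20 8 21 4 20 0 20-4 21-6 20-10 36-25 58-52 12-9 12-5 16-3 17 2 19 7 22 13"/></g><g data-elev="700"><path d="M235 325l14-3 10-7 7-12 1-14-4-14-9-12-13-7-15-2-12 4-9 8-6 11-1 13 4 13 8 11 12 8z"/><path d="M174 17l3 17 6 17 8 16 11 13 12 11 15 8 14 4 16 2 16-2 16-5 16-8 15-10 13-14 12-15 9-17 7-17"/></g><g data-elev="725"><path d="M229 294l5 1 3-2 0-4-2-3-4-1-3 2 0 4z"/><path d="M200 17l6 22 6 11 7 9 8 7 10 5 10 3 11 1 11-1 10-3 20-12 16-18 11-24"/></g><g data-elev="750"><path d="M227 17l4 12 7 9 9 6 11 2 12-2 10-6 9-9 6-12"/></g>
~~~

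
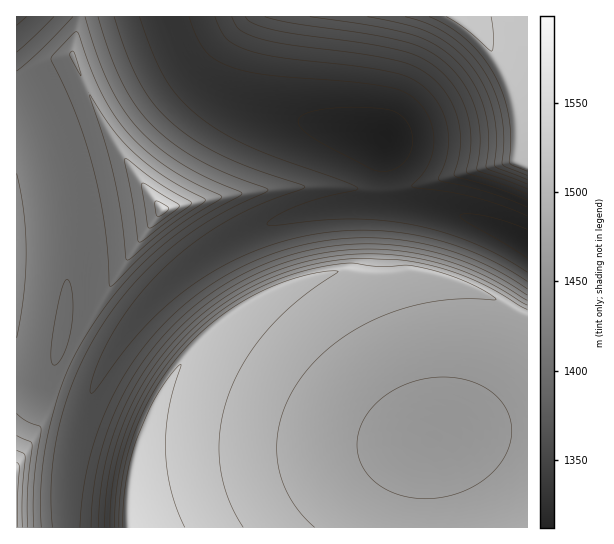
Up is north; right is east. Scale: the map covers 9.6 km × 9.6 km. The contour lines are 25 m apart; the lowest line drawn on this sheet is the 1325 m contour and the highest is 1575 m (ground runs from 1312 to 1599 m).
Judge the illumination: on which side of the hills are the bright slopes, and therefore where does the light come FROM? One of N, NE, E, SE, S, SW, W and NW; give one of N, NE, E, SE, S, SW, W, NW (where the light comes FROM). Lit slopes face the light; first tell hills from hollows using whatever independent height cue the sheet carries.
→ NE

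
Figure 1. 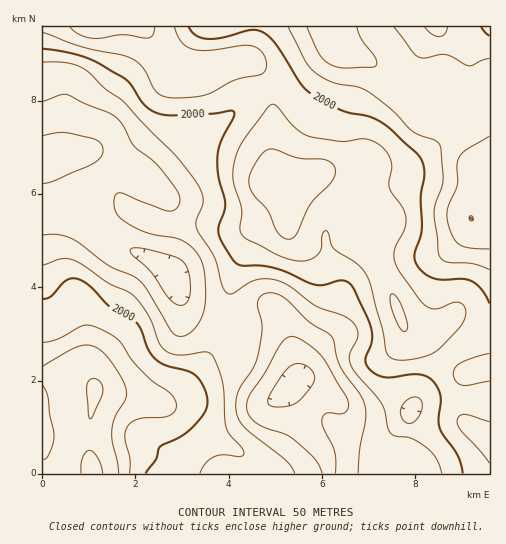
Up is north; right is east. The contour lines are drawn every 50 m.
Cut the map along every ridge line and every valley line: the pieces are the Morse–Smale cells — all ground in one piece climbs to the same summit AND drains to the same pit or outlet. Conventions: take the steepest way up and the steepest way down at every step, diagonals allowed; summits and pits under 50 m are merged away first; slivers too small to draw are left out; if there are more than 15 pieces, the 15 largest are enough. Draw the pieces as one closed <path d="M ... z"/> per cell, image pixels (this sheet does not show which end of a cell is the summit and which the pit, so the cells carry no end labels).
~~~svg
<path d="M332 173l-13 1-23 10-3 4-6 28-8 5-21 8-6 6-20 45-3 29 41-3 11 10 8 20 9 35 0 9-9 13 1 6 16 31 20 26 4 18 159 0 1-107-24 5-5-2-29-30-27-11-15-41-21-47 2-23-3-11-13-22-7-6z"/><path d="M270 306l-41 4 0 16-29 44-19 19-18 14-13 0-50-11-4-1-7-9-13-6-33-1-1 98 286 1-2-18-20-26-14-28-3-9 9-13-4-26-9-31-6-11z"/><path d="M473 112l-10 16-52 34-17 4-33-1-14 5-23 2 14 2 10 5 15 19 8 20-2 23 21 47 15 41 27 11 29 30 5 2 24-6 0-142-16-3-4-5 7-40 4-8 9-5 0-38-8-8z"/><path d="M143 26l-101 1 1 133 25-7 27-1 23 10 27 17 47-41 31-18 28-25 19-9-10-16-13-10-18 2-28 10-21-3-17-14z"/><path d="M128 209l-8 0-26 11-16 12-7 12-3 11 0 19 15 36 3 21 0 40 10 20 54 12 13 0 18-14 19-19 29-44 1-14-2-2-20-2-17-4-10-9-8-19-9-9 6-42-20-4z"/><path d="M335 36l-3 10-25 22-15 10-22 8 3 16-2 52 5 17 8 8 13 5 28-12 22-2 14-5 33 1 14-2 10-5 31-23 9-5 13-15 1-3-1-2-12-3-28 6-10-3-45-45-31-17z"/><path d="M95 152l-27 1-26 8 0 213 34 2 10 4 7 5-7-14 0-40-3-21-15-36 0-19 3-11 14-18 35-17 8 0 29 14 13 1 0-18-7-12-28-22z"/><path d="M269 87l-18 8-28 25-31 18-47 41 22 19 3 8 1 20 37-2 22 5 12 0 40-14 5-4 8-27-14-8-8-13-2-9 2-52z"/><path d="M489 26l-28 16-25 5-13-2-7-7-6-12-78 1 6 16 7 6 27 13 49 49 10 3 21-6 7 0 13 4 2-1 3-23-6-18-1-14 4-10 16-18z"/><path d="M289 207l-7 8-40 14-12 0-22-5-37 2-7 41 9 9 8 19 7 7 13 5 27 3 4-30 18-41 8-10 27-12z"/><path d="M254 26l-110 1 19 28 11 11 14 6 13 0 43-13 8-11z"/><path d="M332 26l-77 0-4 25-8 8 11 4 6 7 9 16 15-4 14-7 34-29 3-12z"/><path d="M489 28l-15 18-4 10 1 14 6 18-1 14-4 10 10 5 7 7z"/><path d="M487 26l-76 0 0 3 12 16 13 2 25-5z"/><path d="M489 164l-5 2-7 10-7 34 2 10 13 3 5 0z"/>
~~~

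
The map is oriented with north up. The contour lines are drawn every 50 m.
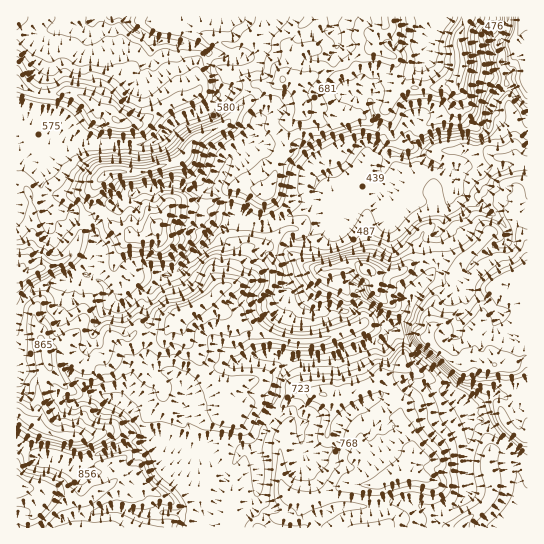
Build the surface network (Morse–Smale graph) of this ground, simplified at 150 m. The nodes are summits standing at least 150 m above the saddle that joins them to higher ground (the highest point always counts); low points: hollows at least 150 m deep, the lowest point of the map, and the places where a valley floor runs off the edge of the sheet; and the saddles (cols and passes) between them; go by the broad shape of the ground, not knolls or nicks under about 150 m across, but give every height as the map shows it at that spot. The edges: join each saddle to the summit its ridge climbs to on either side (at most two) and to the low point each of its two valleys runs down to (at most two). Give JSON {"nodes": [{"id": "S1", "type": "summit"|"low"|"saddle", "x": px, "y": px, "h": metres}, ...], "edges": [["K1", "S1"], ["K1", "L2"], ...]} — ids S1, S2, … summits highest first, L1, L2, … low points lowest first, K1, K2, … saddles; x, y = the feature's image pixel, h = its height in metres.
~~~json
{"nodes": [
{"id": "S1", "type": "summit", "x": 37, "y": 425, "h": 1080},
{"id": "S2", "type": "summit", "x": 17, "y": 482, "h": 1074},
{"id": "S3", "type": "summit", "x": 494, "y": 365, "h": 1002},
{"id": "S4", "type": "summit", "x": 105, "y": 177, "h": 964},
{"id": "S5", "type": "summit", "x": 366, "y": 269, "h": 939},
{"id": "S6", "type": "summit", "x": 398, "y": 477, "h": 938},
{"id": "S7", "type": "summit", "x": 117, "y": 121, "h": 806},
{"id": "L1", "type": "low", "x": 506, "y": 83, "h": 241},
{"id": "L2", "type": "low", "x": 126, "y": 17, "h": 309},
{"id": "K1", "type": "saddle", "x": 94, "y": 359, "h": 857},
{"id": "K2", "type": "saddle", "x": 87, "y": 225, "h": 728},
{"id": "K3", "type": "saddle", "x": 509, "y": 447, "h": 718},
{"id": "K4", "type": "saddle", "x": 438, "y": 258, "h": 712},
{"id": "K5", "type": "saddle", "x": 218, "y": 494, "h": 664},
{"id": "K6", "type": "saddle", "x": 251, "y": 91, "h": 646},
{"id": "K7", "type": "saddle", "x": 133, "y": 298, "h": 613},
{"id": "K8", "type": "saddle", "x": 373, "y": 309, "h": 587},
{"id": "K9", "type": "saddle", "x": 107, "y": 143, "h": 558},
{"id": "K10", "type": "saddle", "x": 210, "y": 74, "h": 501},
{"id": "K11", "type": "saddle", "x": 458, "y": 134, "h": 342}],
"edges": [["K1", "S2"], ["K1", "S1"], ["K1", "L1"], ["K2", "S4"], ["K2", "L1"], ["K2", "L2"], ["K3", "S3"], ["K3", "S6"], ["K3", "L1"], ["K4", "S3"], ["K4", "S5"], ["K4", "L1"], ["K5", "S2"], ["K5", "S6"], ["K5", "L1"], ["K6", "S2"], ["K6", "S4"], ["K6", "L1"], ["K6", "L2"], ["K7", "S2"], ["K7", "S4"], ["K7", "L1"], ["K8", "S2"], ["K8", "S5"], ["K8", "L1"], ["K9", "S4"], ["K9", "S7"], ["K9", "L2"], ["K10", "S2"], ["K10", "S7"], ["K10", "L2"], ["K11", "S2"], ["K11", "S3"], ["K11", "L1"]]}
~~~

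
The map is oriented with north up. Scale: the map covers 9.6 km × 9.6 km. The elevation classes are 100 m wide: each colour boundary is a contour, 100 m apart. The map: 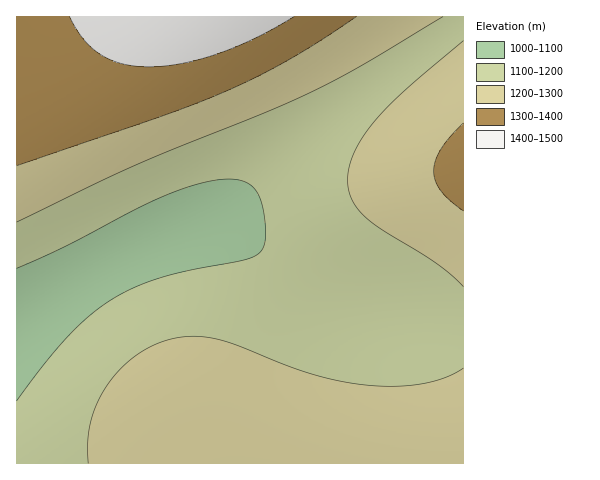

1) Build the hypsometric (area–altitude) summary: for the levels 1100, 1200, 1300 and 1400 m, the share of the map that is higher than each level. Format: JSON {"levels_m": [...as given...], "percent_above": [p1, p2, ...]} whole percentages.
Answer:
{"levels_m": [1100, 1200, 1300, 1400], "percent_above": [89, 50, 15, 4]}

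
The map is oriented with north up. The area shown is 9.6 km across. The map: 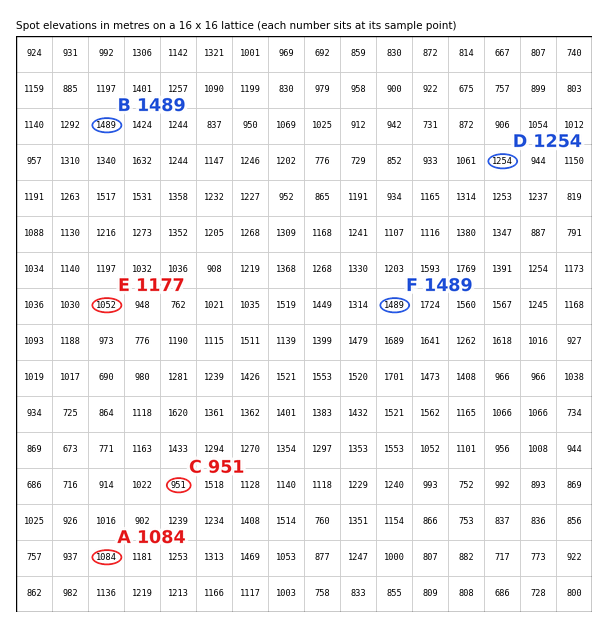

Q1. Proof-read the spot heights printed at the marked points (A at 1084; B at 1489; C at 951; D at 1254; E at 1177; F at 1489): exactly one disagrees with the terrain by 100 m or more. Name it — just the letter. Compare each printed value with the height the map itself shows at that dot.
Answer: E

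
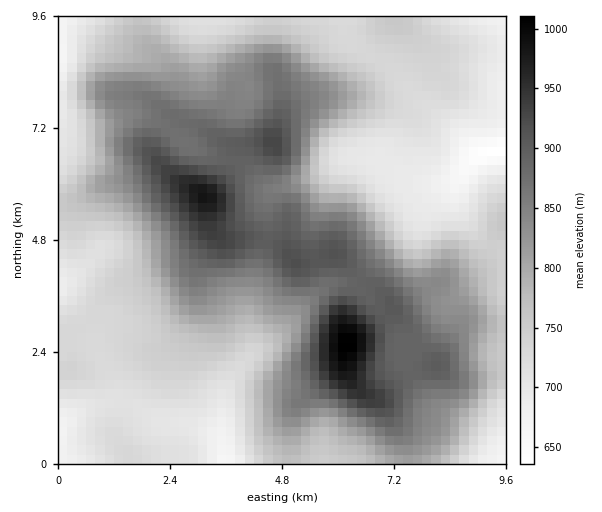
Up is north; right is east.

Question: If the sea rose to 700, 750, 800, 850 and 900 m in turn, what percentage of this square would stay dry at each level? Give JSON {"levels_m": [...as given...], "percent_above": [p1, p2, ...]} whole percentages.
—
{"levels_m": [700, 750, 800, 850, 900], "percent_above": [90, 60, 44, 29, 10]}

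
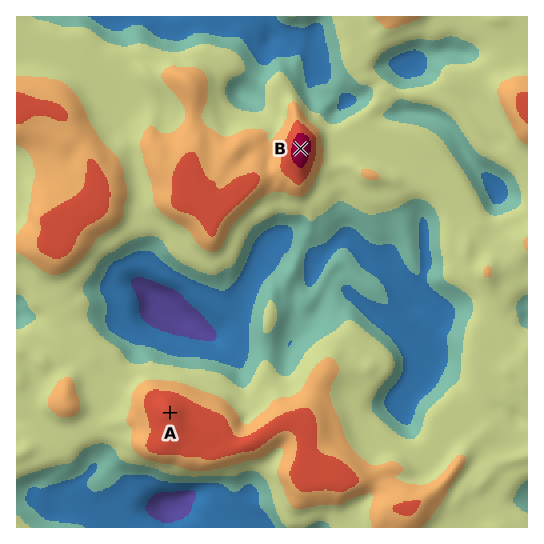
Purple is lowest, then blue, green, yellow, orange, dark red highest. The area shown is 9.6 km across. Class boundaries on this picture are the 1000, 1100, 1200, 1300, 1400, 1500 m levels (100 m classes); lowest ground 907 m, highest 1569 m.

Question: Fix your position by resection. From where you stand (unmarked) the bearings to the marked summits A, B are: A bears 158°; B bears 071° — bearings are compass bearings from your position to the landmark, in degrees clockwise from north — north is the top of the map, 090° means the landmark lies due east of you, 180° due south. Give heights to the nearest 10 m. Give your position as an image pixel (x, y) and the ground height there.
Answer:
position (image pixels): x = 92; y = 220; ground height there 1400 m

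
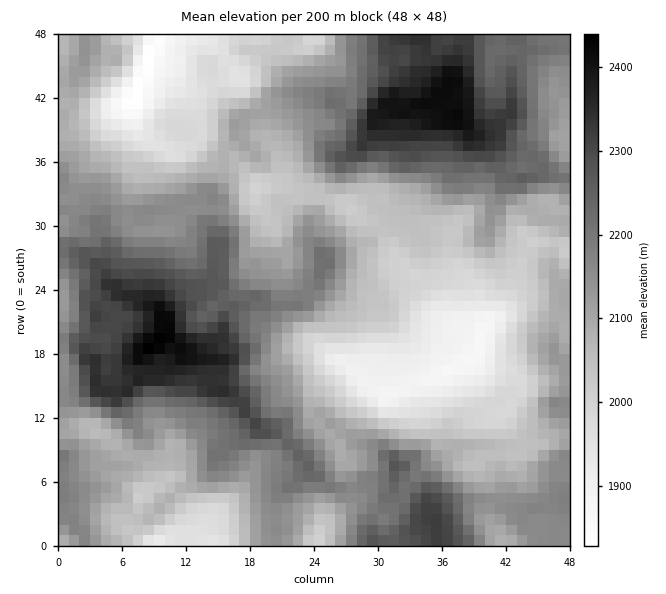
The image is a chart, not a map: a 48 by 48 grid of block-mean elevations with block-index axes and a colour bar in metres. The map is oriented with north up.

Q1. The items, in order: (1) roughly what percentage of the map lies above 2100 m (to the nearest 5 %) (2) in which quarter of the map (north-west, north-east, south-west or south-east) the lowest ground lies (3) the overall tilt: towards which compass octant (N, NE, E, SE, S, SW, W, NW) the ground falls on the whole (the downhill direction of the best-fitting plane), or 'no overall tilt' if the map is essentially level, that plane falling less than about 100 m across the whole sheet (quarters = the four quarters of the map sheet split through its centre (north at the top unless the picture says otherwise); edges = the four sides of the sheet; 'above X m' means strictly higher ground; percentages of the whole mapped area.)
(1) Roughly 55 % of the ground is higher than 2100 m.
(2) Look to the north-west quarter for the lowest ground.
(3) There is no overall tilt: the best-fitting plane is nearly level.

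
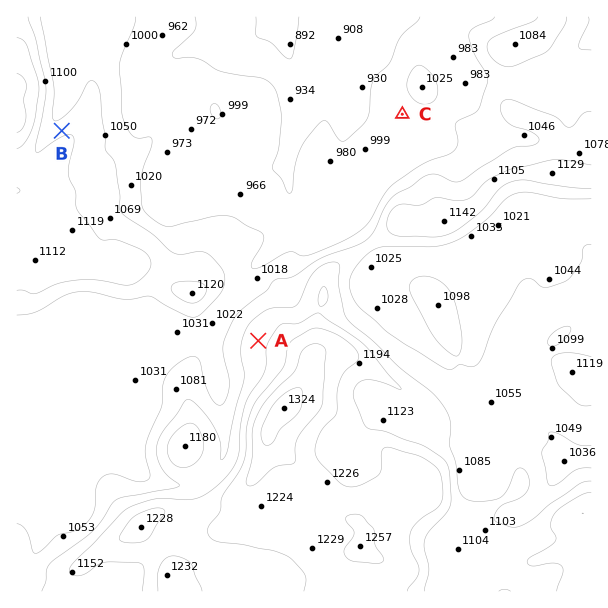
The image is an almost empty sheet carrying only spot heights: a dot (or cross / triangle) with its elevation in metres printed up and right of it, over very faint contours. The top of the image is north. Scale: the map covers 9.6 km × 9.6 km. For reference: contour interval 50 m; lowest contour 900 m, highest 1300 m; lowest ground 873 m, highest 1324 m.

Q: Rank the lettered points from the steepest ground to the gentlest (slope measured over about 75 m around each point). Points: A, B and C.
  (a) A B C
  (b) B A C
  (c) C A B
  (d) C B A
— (b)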